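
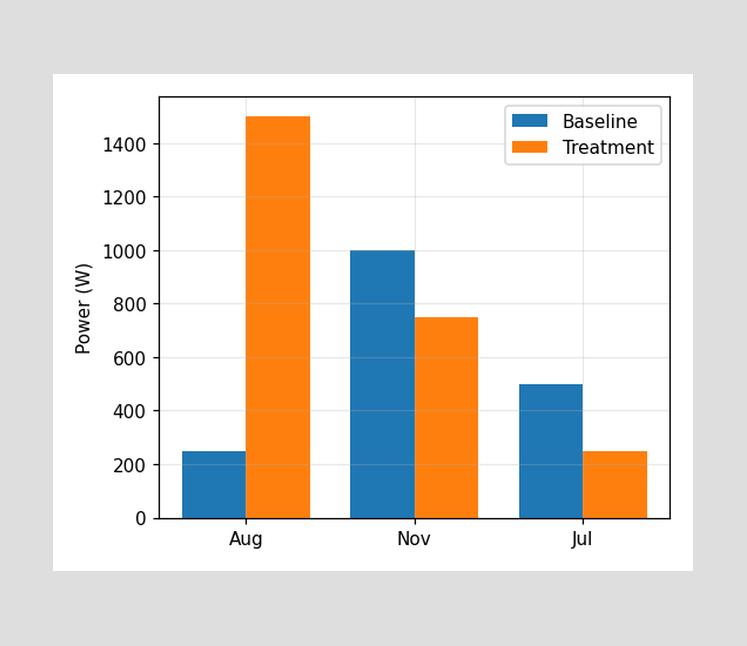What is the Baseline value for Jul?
The Baseline bar at Jul reaches 500W on the y-axis.

500W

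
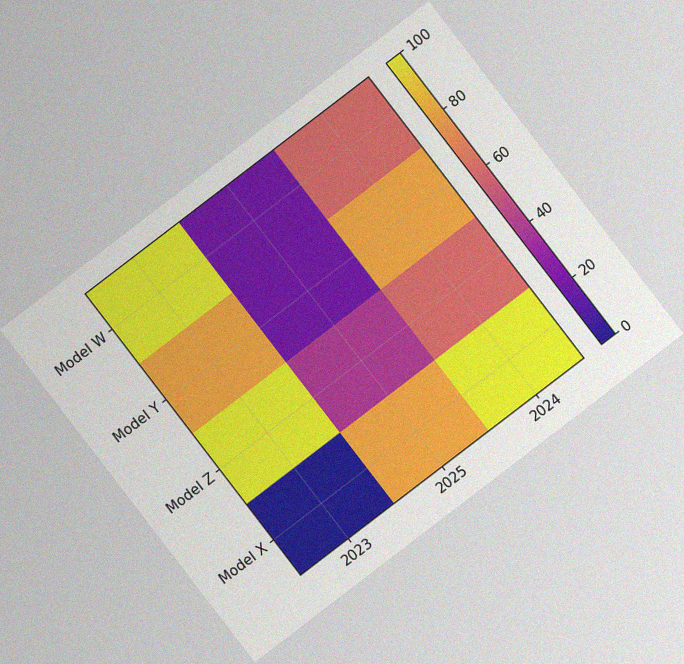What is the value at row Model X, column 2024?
100

The chart is tilted about 37° counter-clockwise, with some photo noise. Matching cell (Model X, 2024) against the colorbar gives 100.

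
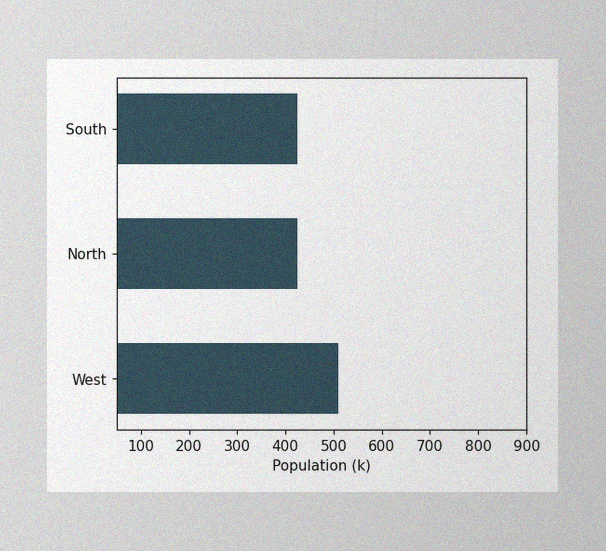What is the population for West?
510k

The image has some photo noise and uneven lighting. Reading along the chart's x-axis, the West bar reaches 510k.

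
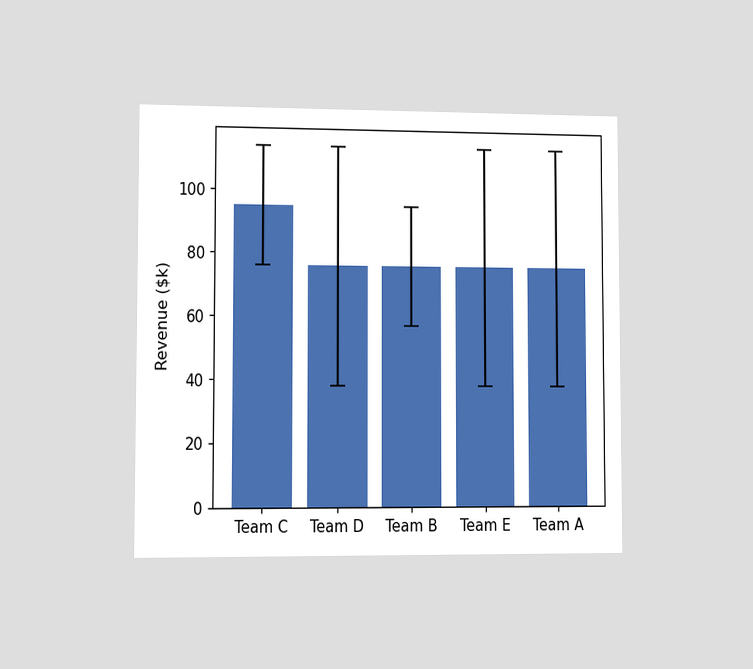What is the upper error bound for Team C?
The chart is viewed slightly from the left. The Team C bar's upper whisker reaches $114k.

$114k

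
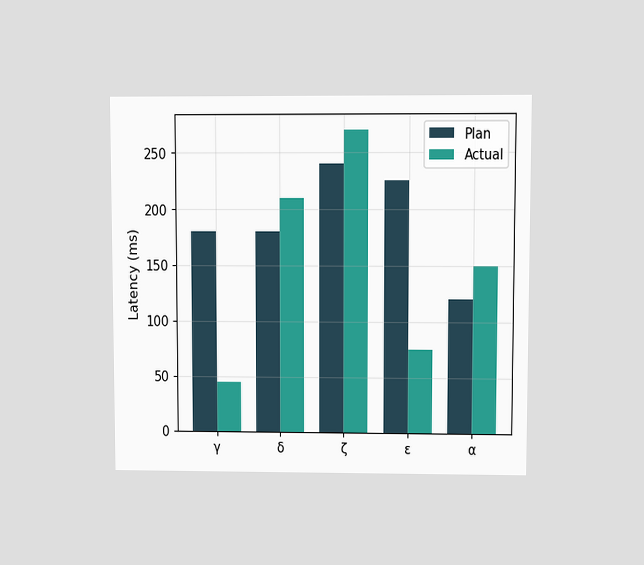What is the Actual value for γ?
The chart is viewed at a slight angle. The Actual bar at γ reaches 45ms on the y-axis.

45ms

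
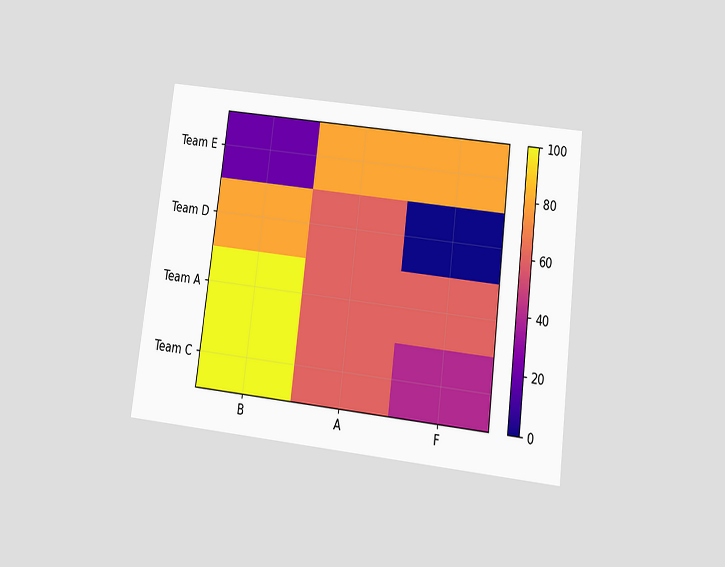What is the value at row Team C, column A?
The chart is tilted about 7° clockwise and viewed slightly from below. Matching cell (Team C, A) against the colorbar gives 60.

60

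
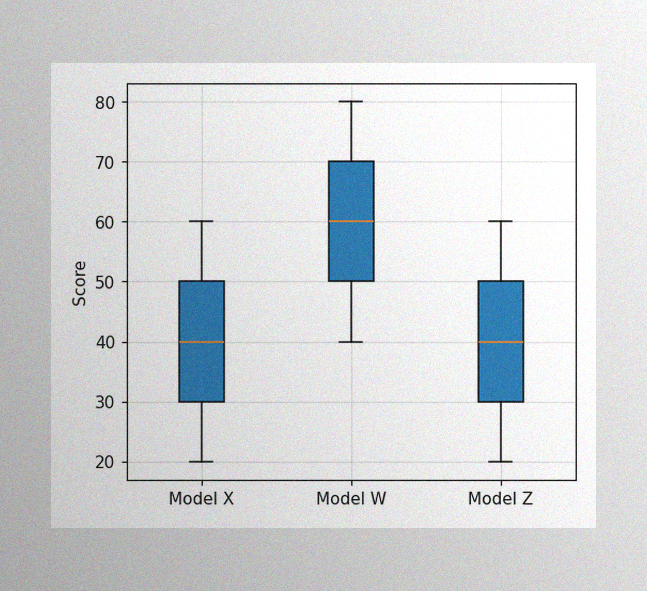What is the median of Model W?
60

The image has some photo noise and uneven lighting. The median line in the Model W box sits at 60.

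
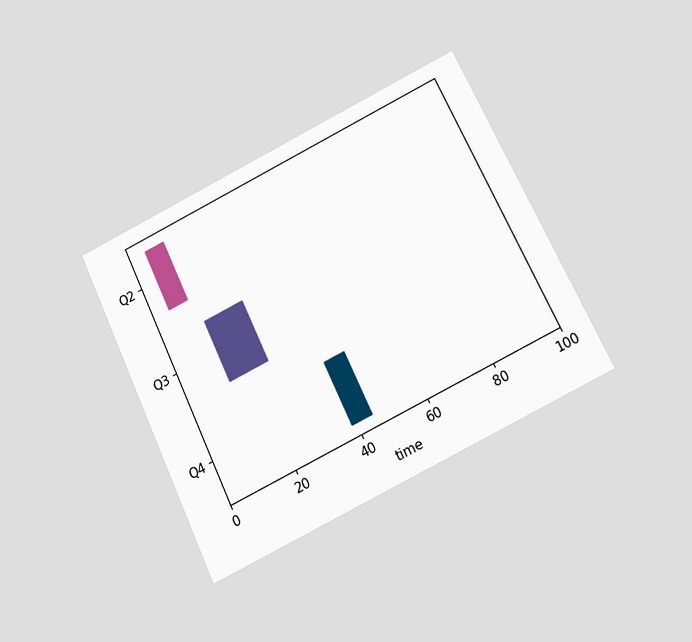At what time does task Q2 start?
5

The chart is tilted about 26° counter-clockwise and viewed slightly from below. The Q2 bar begins at t=5.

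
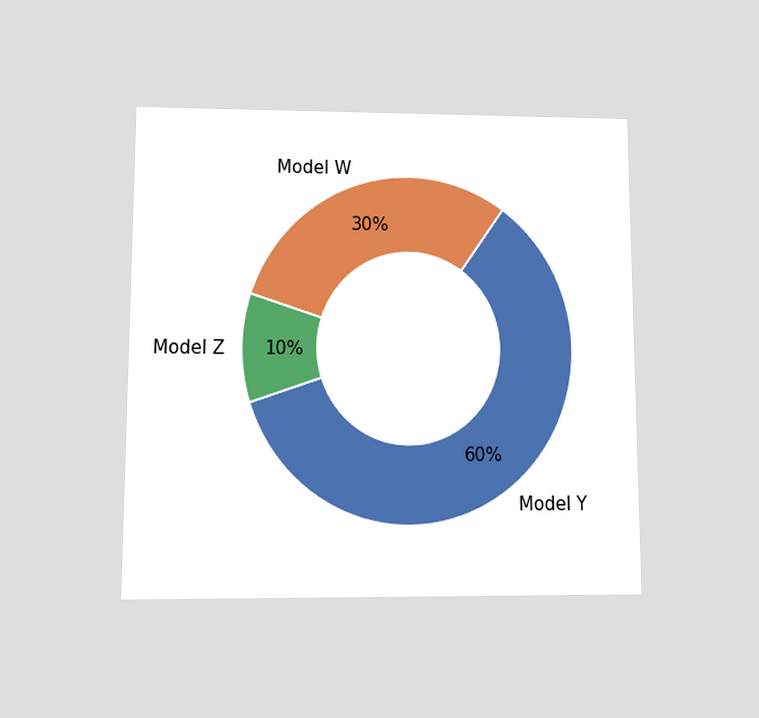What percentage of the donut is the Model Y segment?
60%

The chart is viewed at a slight angle. The Model Y segment takes up 60% of the ring.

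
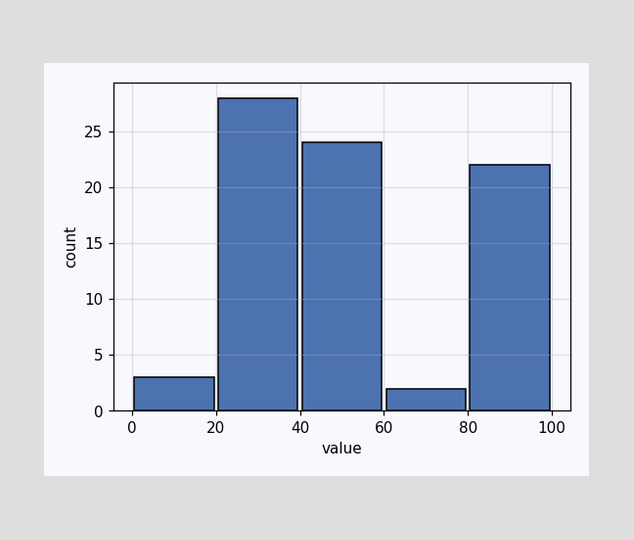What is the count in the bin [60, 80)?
The [60, 80) bin has height 2.

2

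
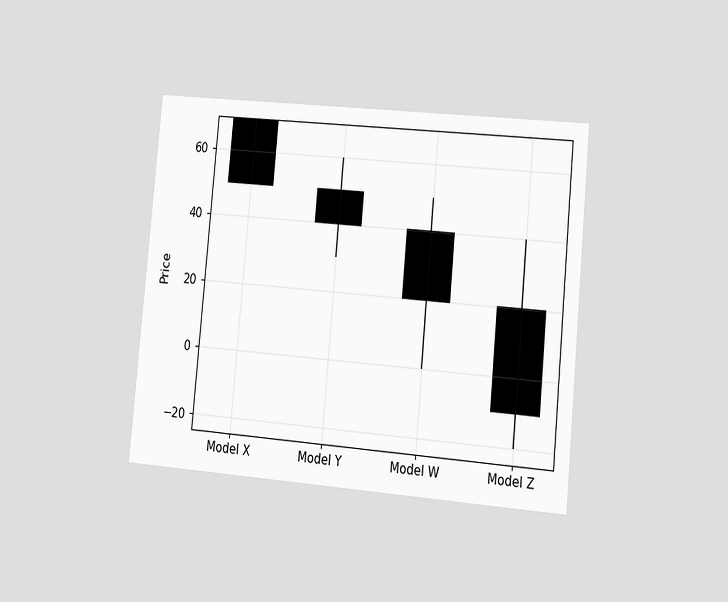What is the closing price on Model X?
The chart is tilted about 5° clockwise and viewed slightly from the right. The Model X candle closes at 50.

50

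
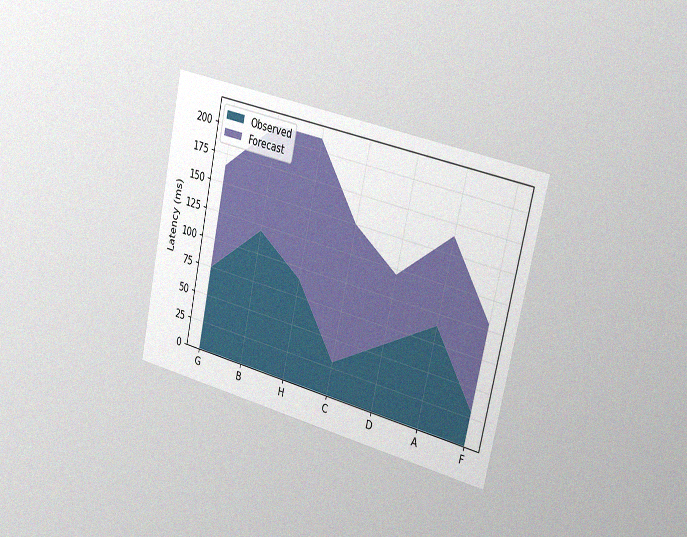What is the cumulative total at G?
The chart is tilted about 13° clockwise and viewed slightly from the right, with some photo noise. The stacked total at G reaches 165ms.

165ms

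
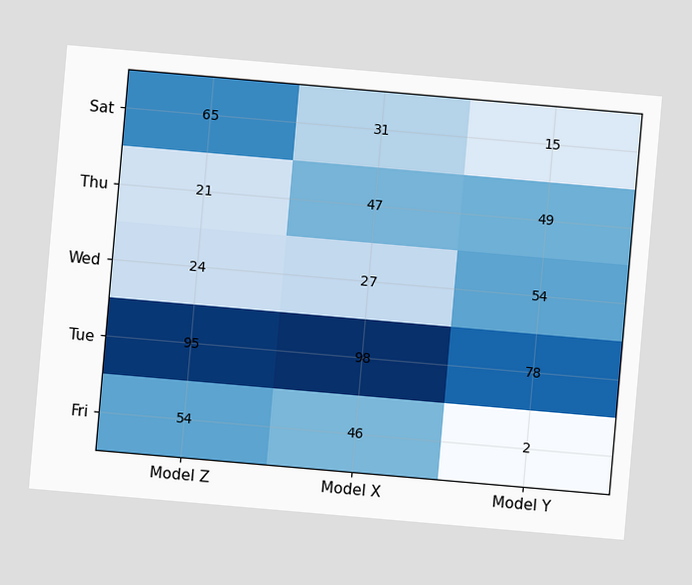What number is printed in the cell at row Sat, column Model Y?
15

The chart is tilted about 5° clockwise. The (Sat, Model Y) cell reads 15.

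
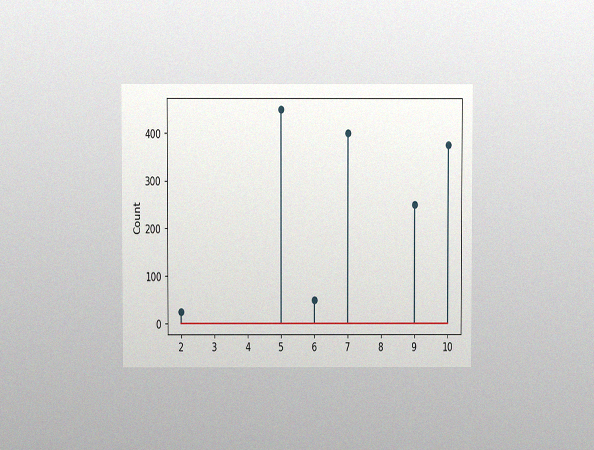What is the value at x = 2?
25

The chart is viewed at a slight angle, with some photo noise. The stem at x=2 reaches 25.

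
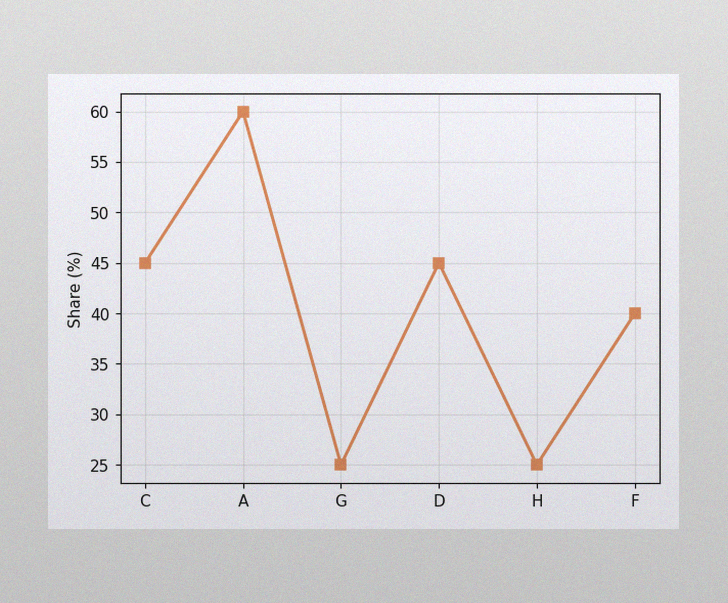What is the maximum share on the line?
The image has some photo noise and uneven lighting. The highest point is at A, and reading across to the y-axis gives 60%.

60%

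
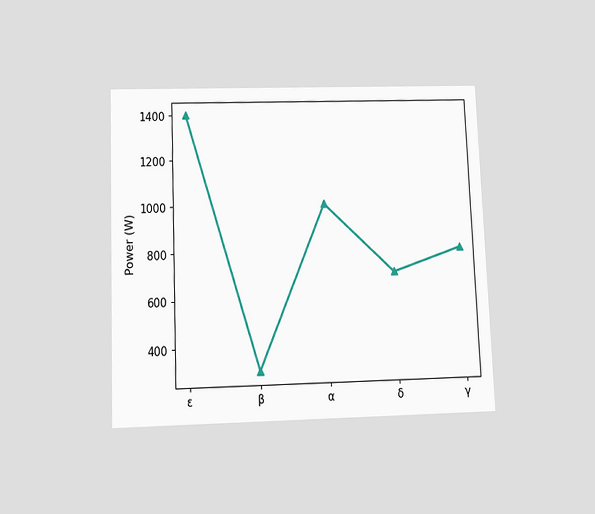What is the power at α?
1000W

The chart is tilted about 2° counter-clockwise and viewed slightly from below. At α, the line is at 1000W.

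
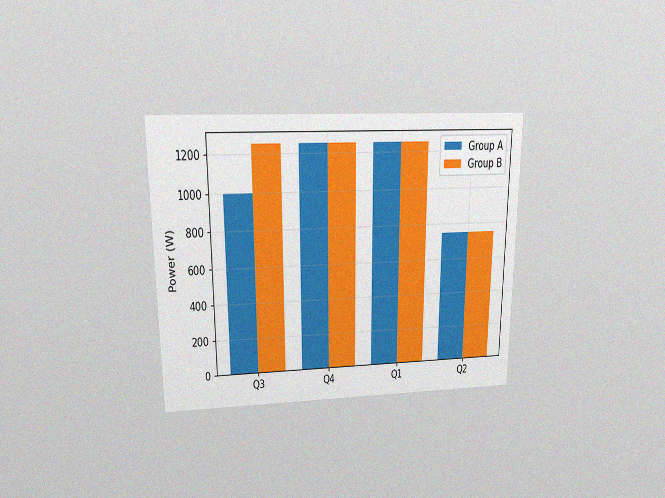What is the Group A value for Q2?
750W

The chart is viewed slightly from above, with some photo noise. The Group A bar at Q2 reaches 750W on the y-axis.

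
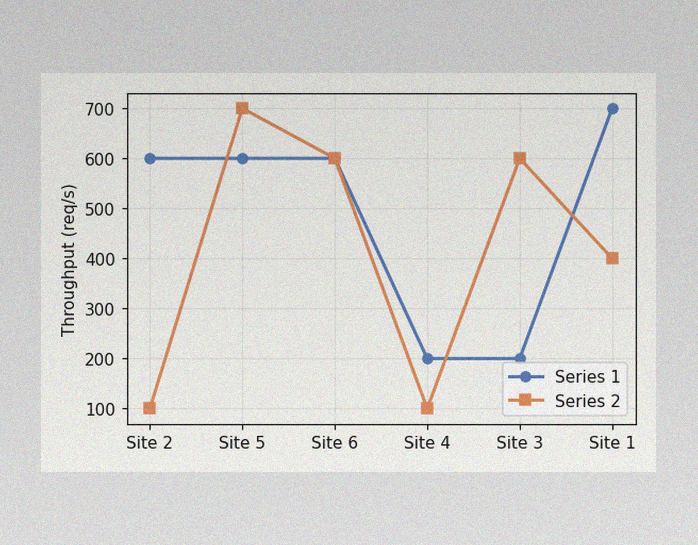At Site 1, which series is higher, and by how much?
Series 1, by 300req/s

The image has some photo noise and uneven lighting. At Site 1, Series 1 sits above the other line by 300req/s.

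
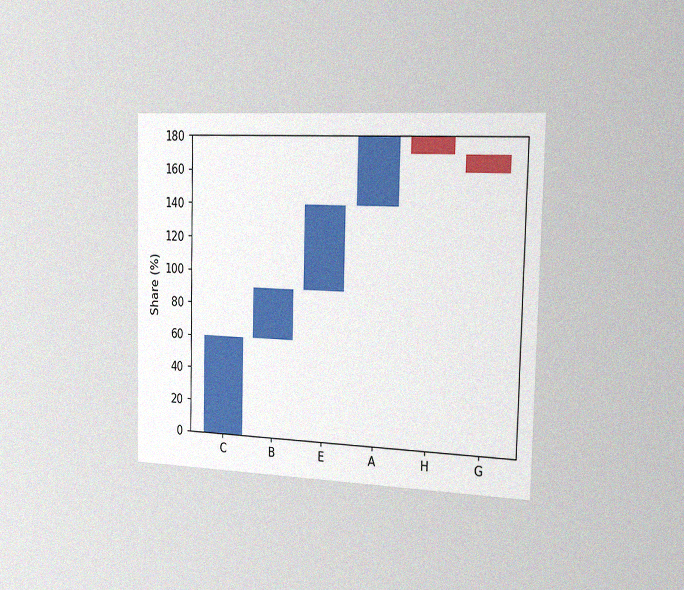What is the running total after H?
The chart is viewed slightly from the right, with some photo noise. After H the running total reaches 170%.

170%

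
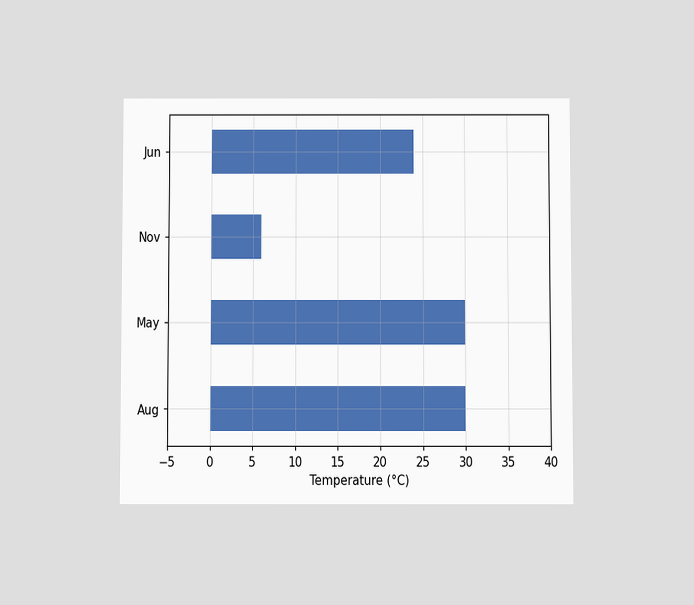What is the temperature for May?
30°C

The chart is viewed slightly from below. Reading along the chart's x-axis, the May bar reaches 30°C.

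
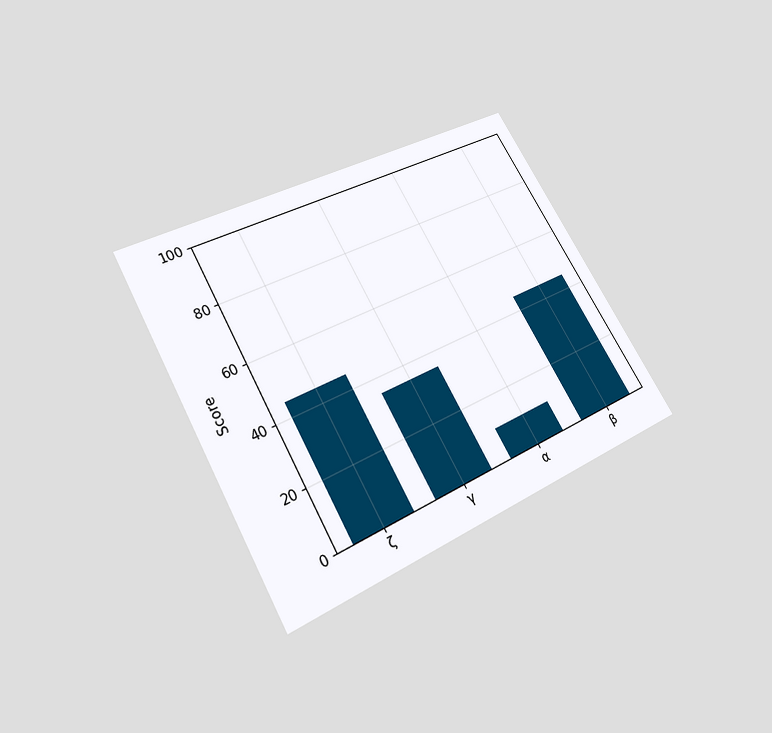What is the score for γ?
35

The chart is tilted about 29° counter-clockwise and viewed slightly from below. Reading along the chart's y-axis, the γ bar reaches 35.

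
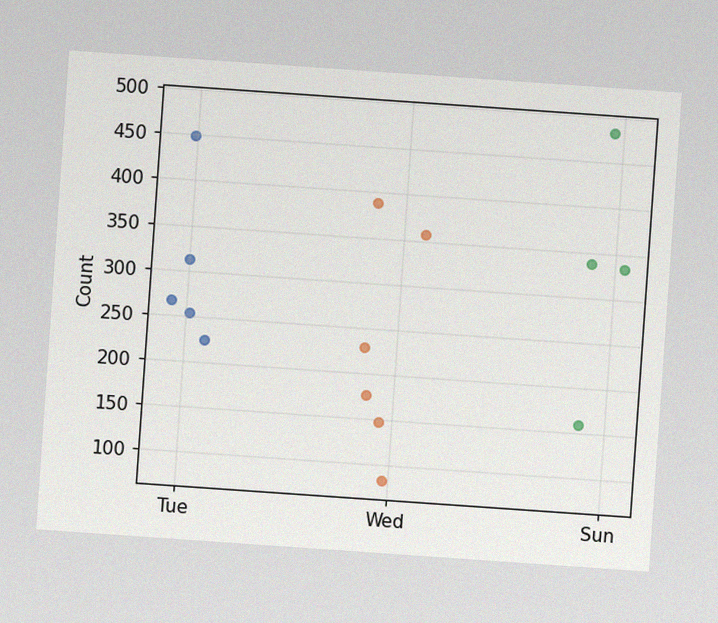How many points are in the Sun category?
4

The chart is tilted about 4° clockwise, with some photo noise. Counting the markers in the Sun column gives 4.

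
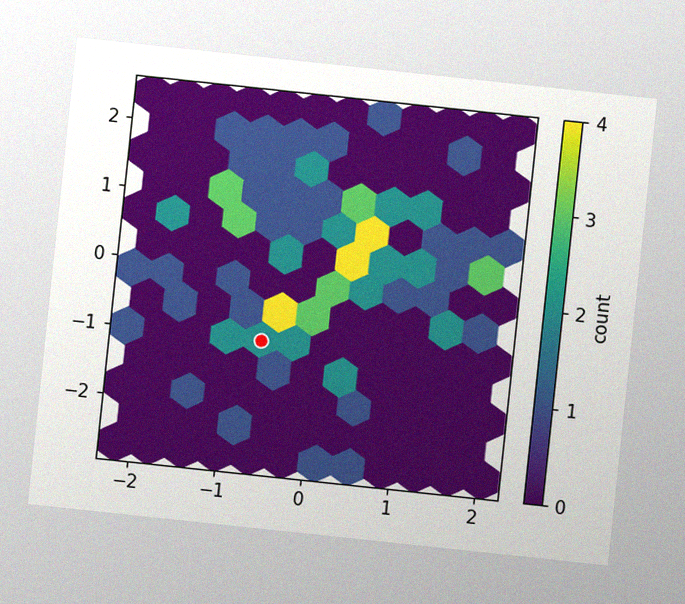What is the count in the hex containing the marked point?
2

The chart is tilted about 6° clockwise, with some photo noise. The marked hex reads 2 on the colorbar.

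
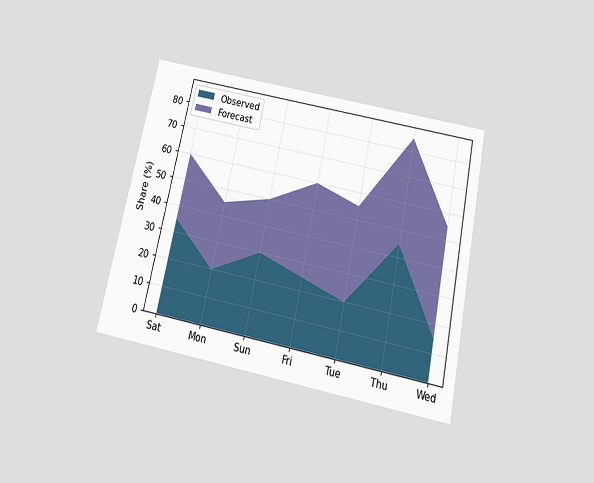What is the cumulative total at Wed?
55%

The chart is tilted about 12° clockwise and viewed slightly from below. The stacked total at Wed reaches 55%.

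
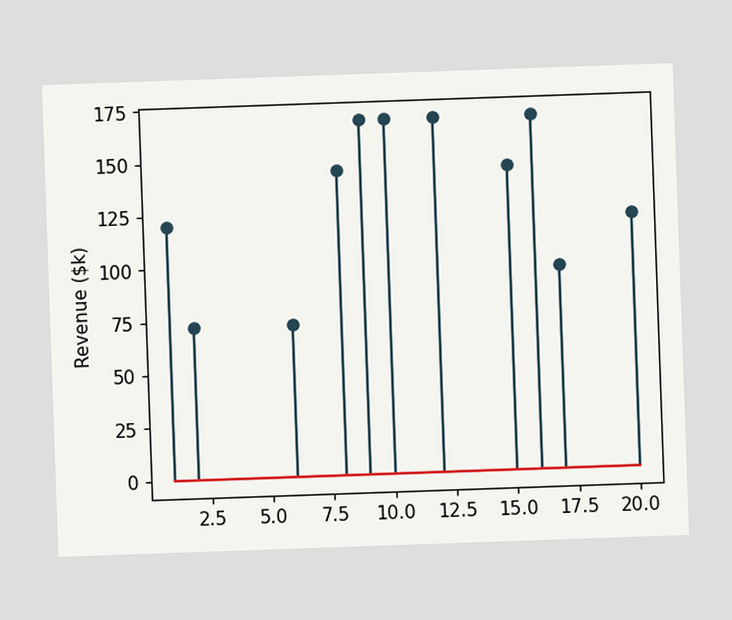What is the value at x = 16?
$168k

The chart is tilted about 2° counter-clockwise. The stem at x=16 reaches $168k.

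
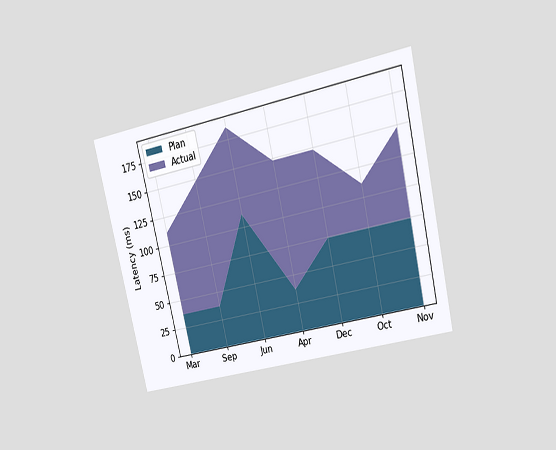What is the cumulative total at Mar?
111ms

The chart is tilted about 13° counter-clockwise and viewed at a slight angle. The stacked total at Mar reaches 111ms.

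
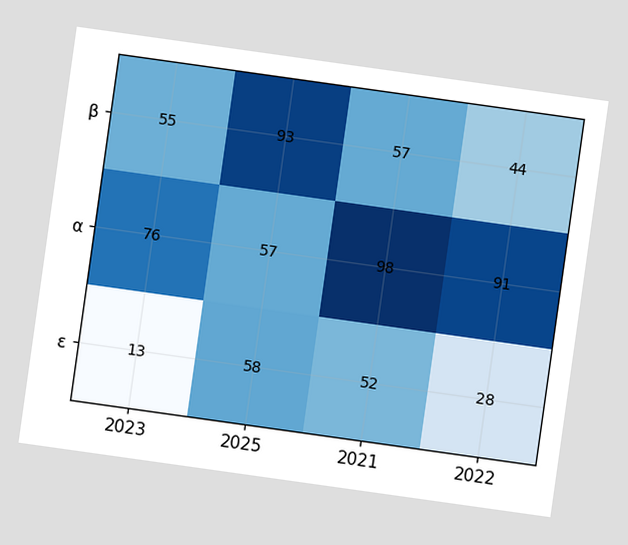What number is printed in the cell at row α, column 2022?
The chart is tilted about 8° clockwise. The (α, 2022) cell reads 91.

91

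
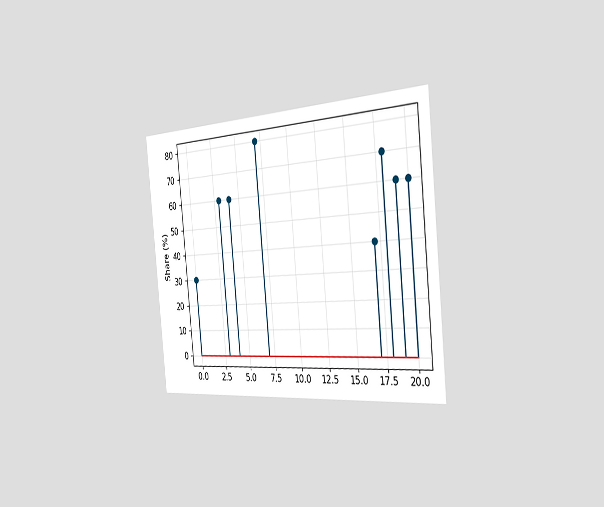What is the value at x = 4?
60%

The chart is tilted about 6° counter-clockwise and viewed slightly from the right. The stem at x=4 reaches 60%.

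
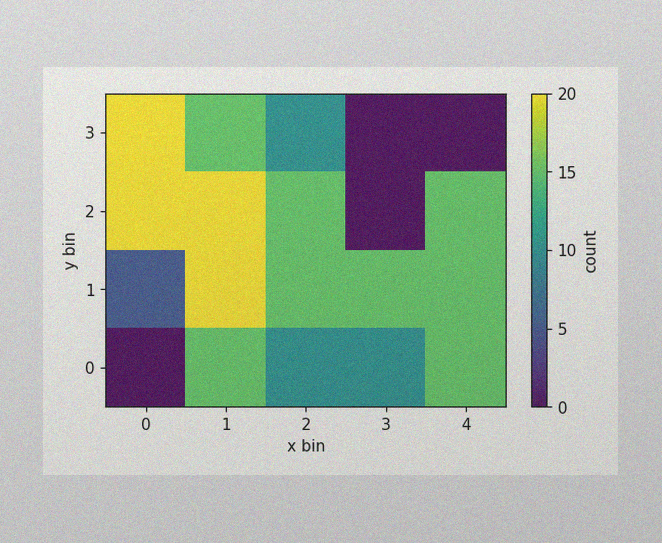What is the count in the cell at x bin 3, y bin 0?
The image has some photo noise and uneven lighting. Matching the cell (3, 0) against the colorbar gives 10.

10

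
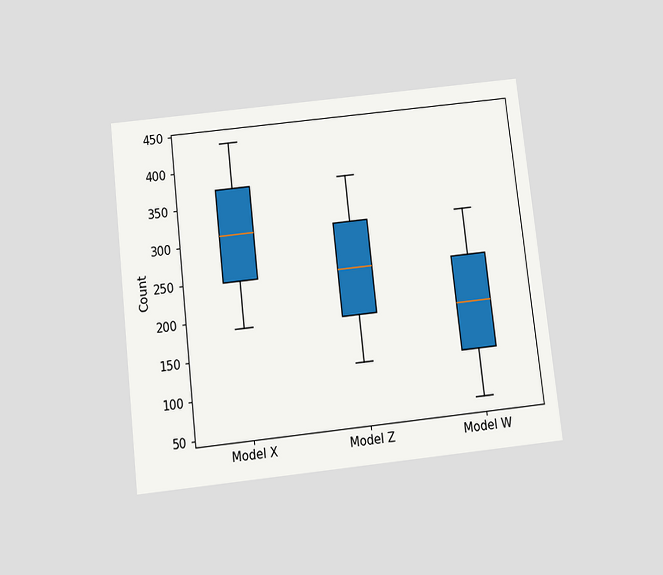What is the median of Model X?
The chart is tilted about 6° counter-clockwise and viewed slightly from below. The median line in the Model X box sits at 310.

310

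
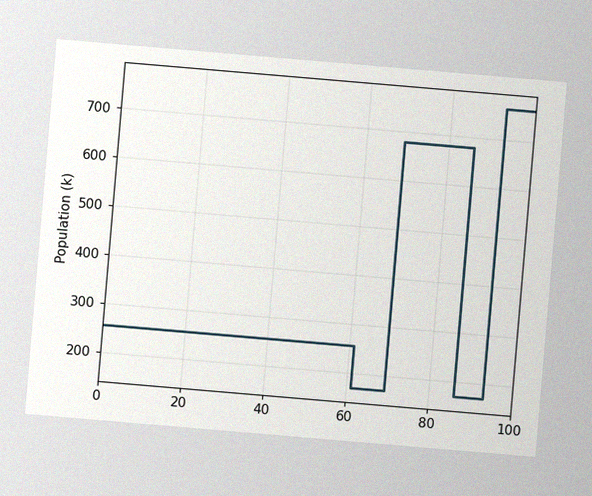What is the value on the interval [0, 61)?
The chart is tilted about 5° clockwise, with some photo noise. On [0, 61) the step sits at 255k.

255k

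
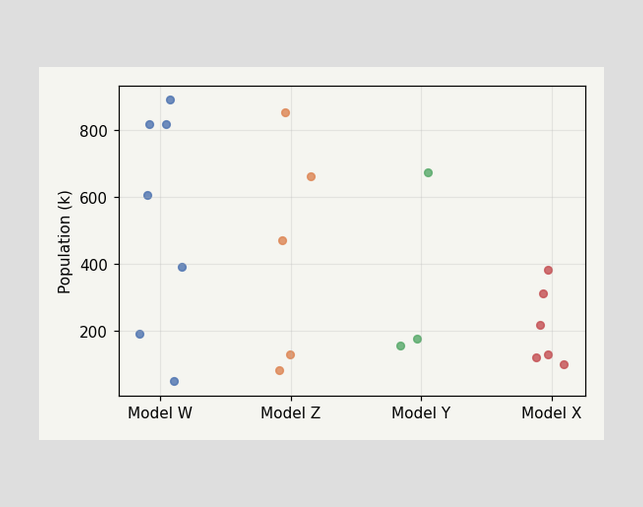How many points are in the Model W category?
Counting the markers in the Model W column gives 7.

7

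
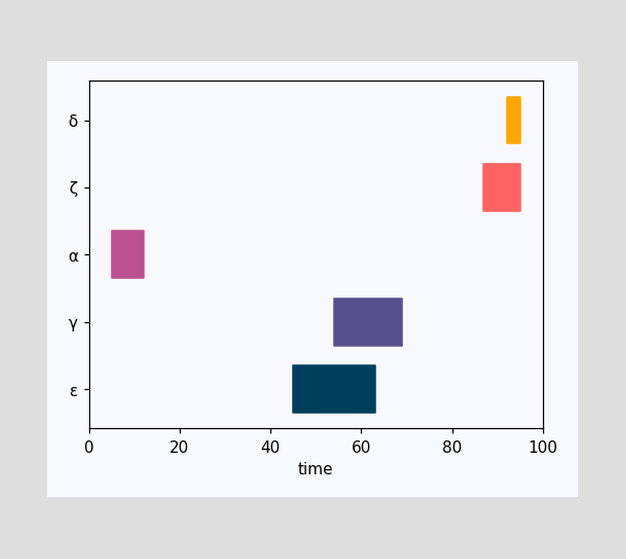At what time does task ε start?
The ε bar begins at t=45.

45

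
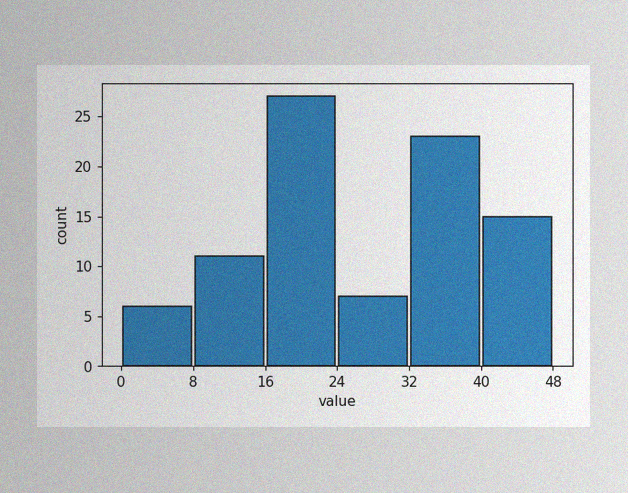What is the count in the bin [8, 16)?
11

The image has some photo noise and uneven lighting. The [8, 16) bin has height 11.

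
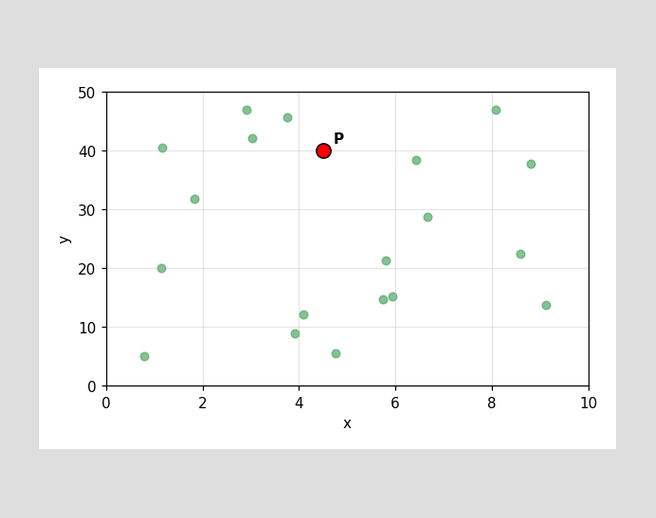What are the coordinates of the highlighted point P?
Following the gridlines from P to each axis, P sits at (4.5, 40).

(4.5, 40)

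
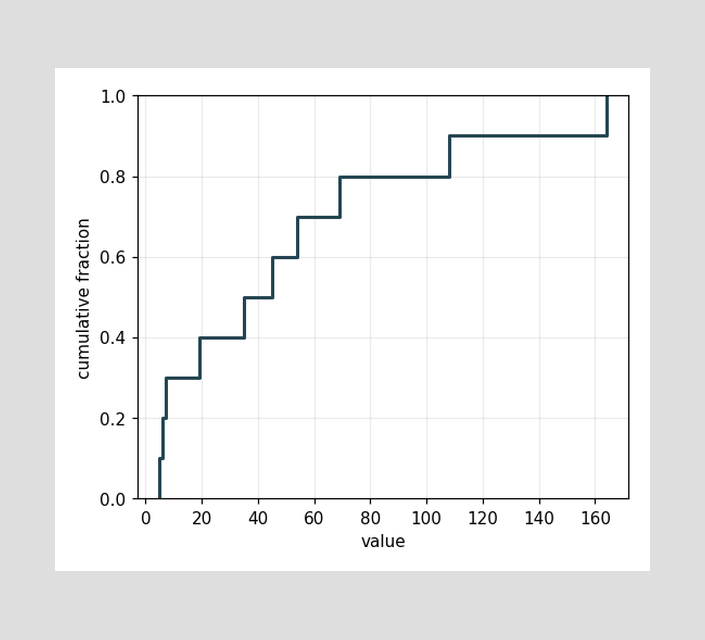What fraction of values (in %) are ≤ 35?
50%

At x=35 the ECDF step is at 50%.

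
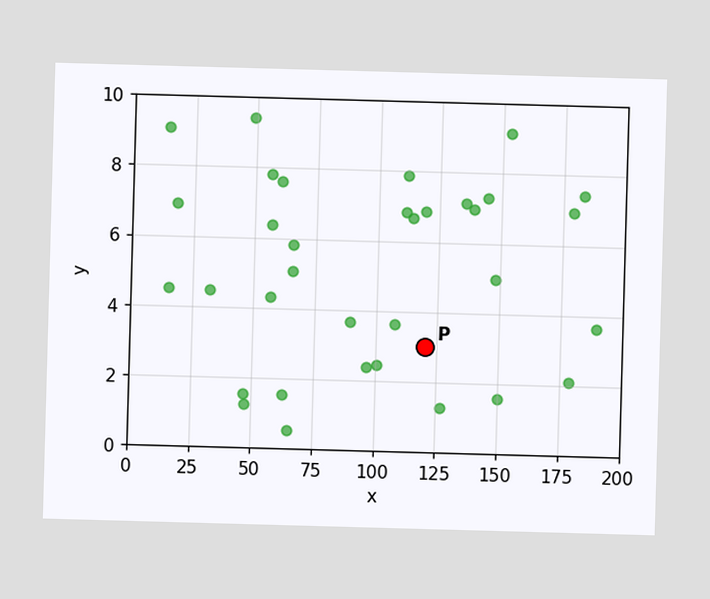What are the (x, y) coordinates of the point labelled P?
Following the gridlines from P to each axis, P sits at (120, 3).

(120, 3)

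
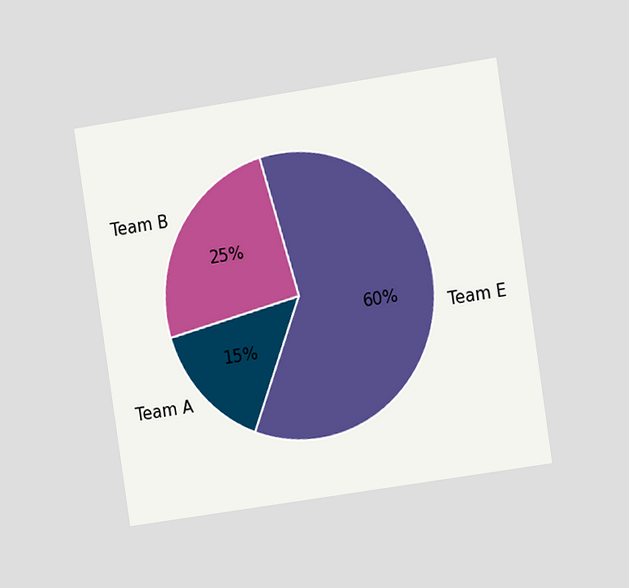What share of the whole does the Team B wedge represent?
The chart is tilted about 9° counter-clockwise and viewed slightly from the right. The Team B slice takes up 25% of the pie.

25%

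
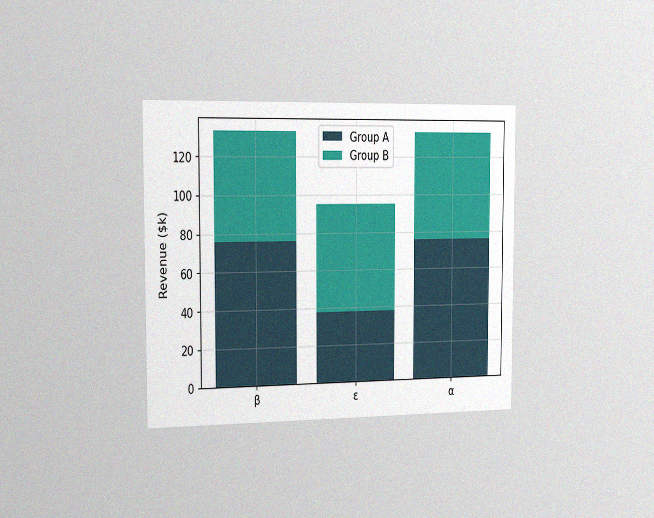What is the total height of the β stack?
$133k

The chart is viewed slightly from the left, with some photo noise. The β stack's top reaches $133k on the y-axis.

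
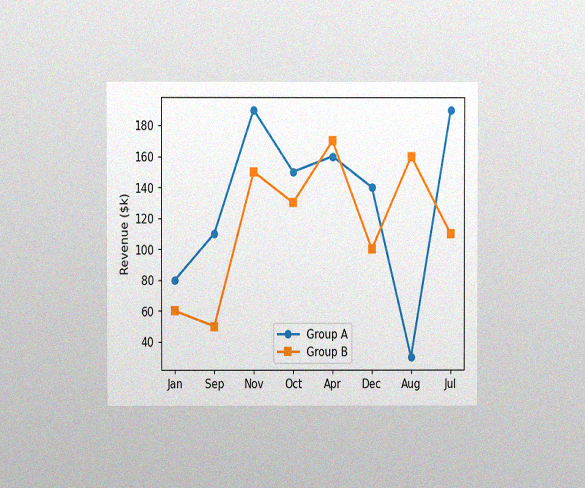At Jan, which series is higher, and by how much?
Group A, by $20k

The chart is viewed at a slight angle, with some photo noise. At Jan, Group A sits above the other line by $20k.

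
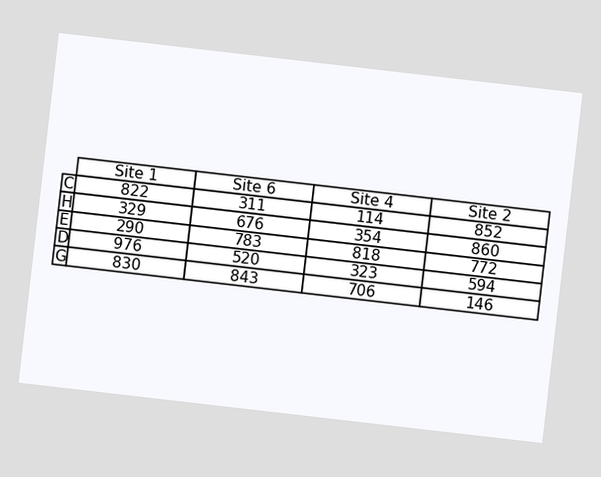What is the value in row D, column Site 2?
594

The chart is tilted about 7° clockwise. The (D, Site 2) cell reads 594.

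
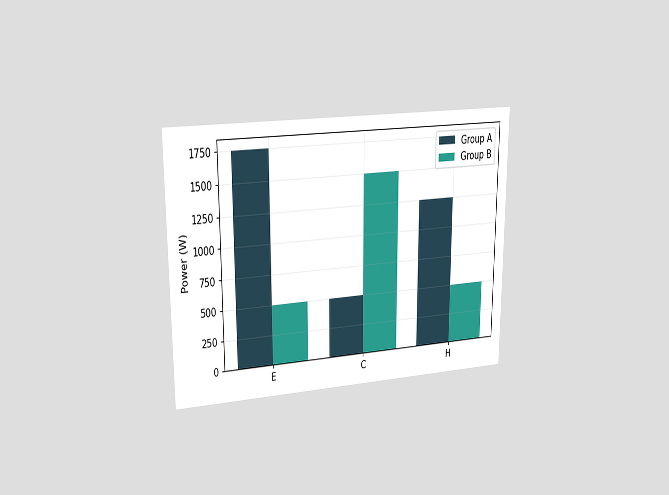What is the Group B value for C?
1500W

The chart is viewed at a slight angle. The Group B bar at C reaches 1500W on the y-axis.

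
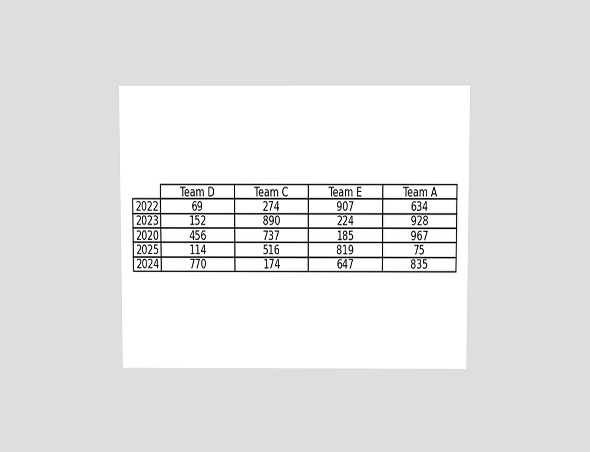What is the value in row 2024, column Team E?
The chart is viewed slightly from above. The (2024, Team E) cell reads 647.

647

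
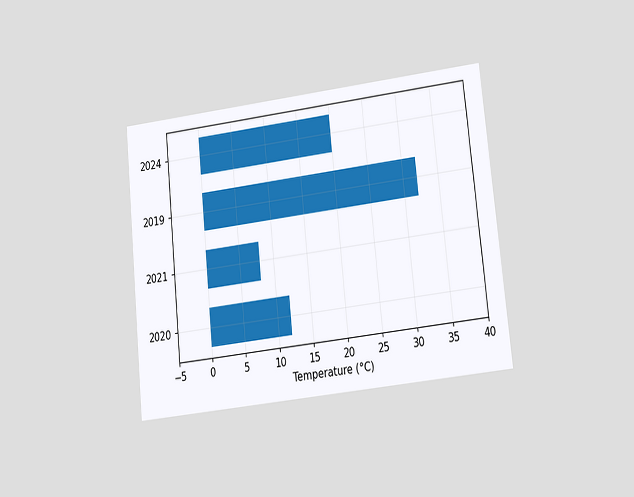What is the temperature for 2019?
32°C

The chart is tilted about 6° counter-clockwise and viewed at a slight angle. Reading along the chart's x-axis, the 2019 bar reaches 32°C.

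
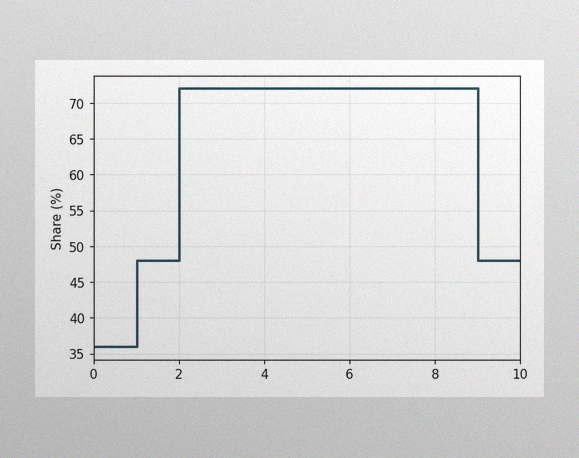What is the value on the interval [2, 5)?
The image has some photo noise and uneven lighting. On [2, 5) the step sits at 72%.

72%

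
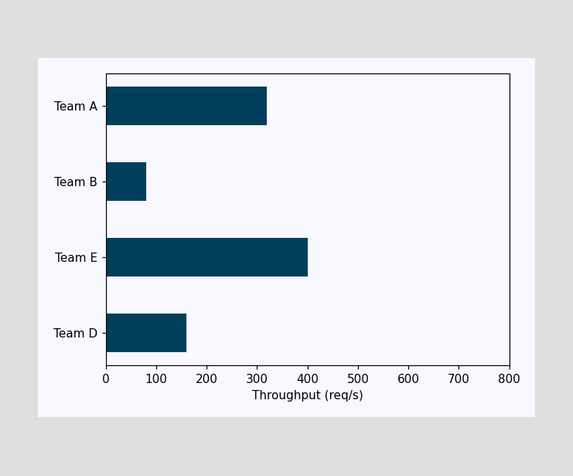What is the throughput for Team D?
160req/s

Reading along the chart's x-axis, the Team D bar reaches 160req/s.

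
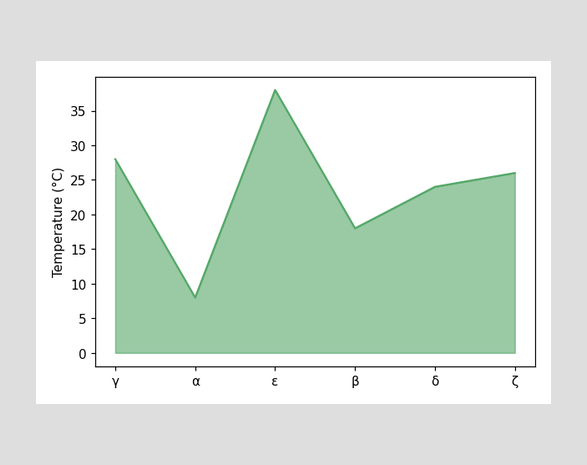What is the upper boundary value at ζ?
26°C

At ζ the upper boundary is at 26°C.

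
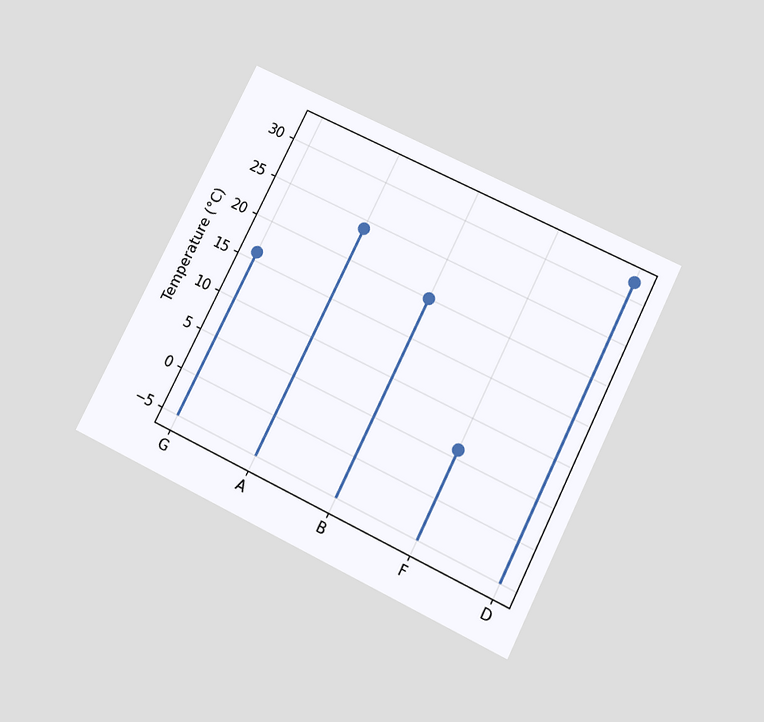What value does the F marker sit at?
6°C

The chart is tilted about 26° clockwise and viewed slightly from below. The F marker sits at 6°C.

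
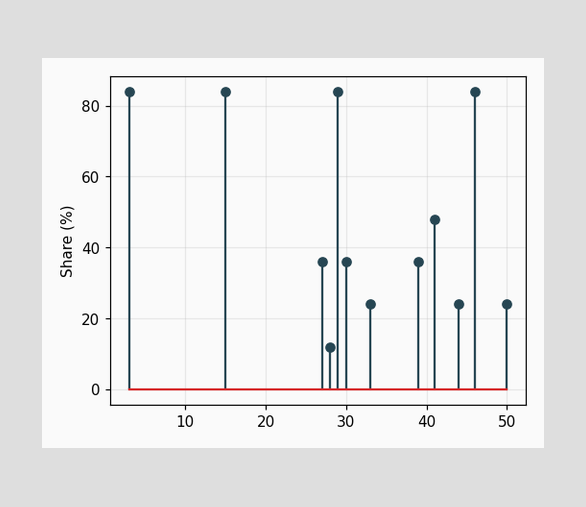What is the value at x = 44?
The stem at x=44 reaches 24%.

24%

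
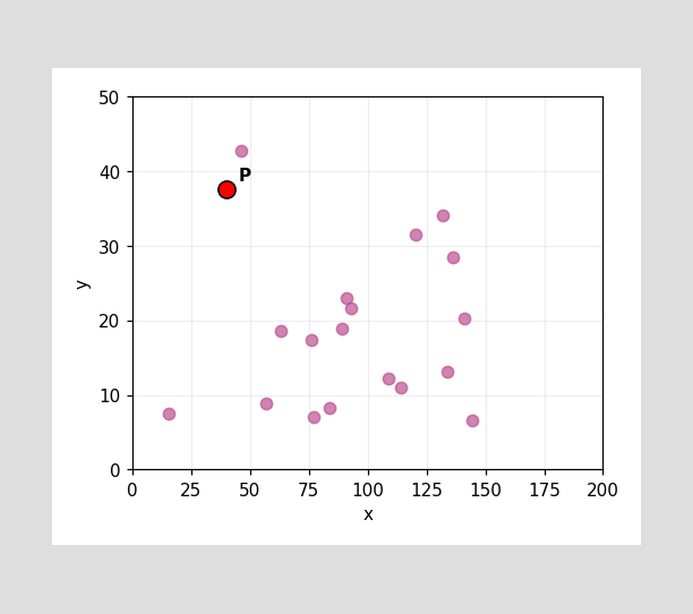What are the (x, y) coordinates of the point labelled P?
(40, 37.5)

Following the gridlines from P to each axis, P sits at (40, 37.5).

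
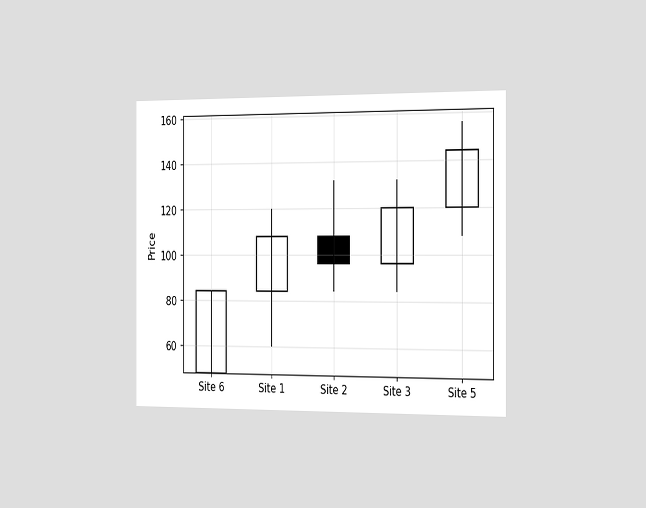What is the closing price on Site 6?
84

The chart is viewed slightly from the right. The Site 6 candle closes at 84.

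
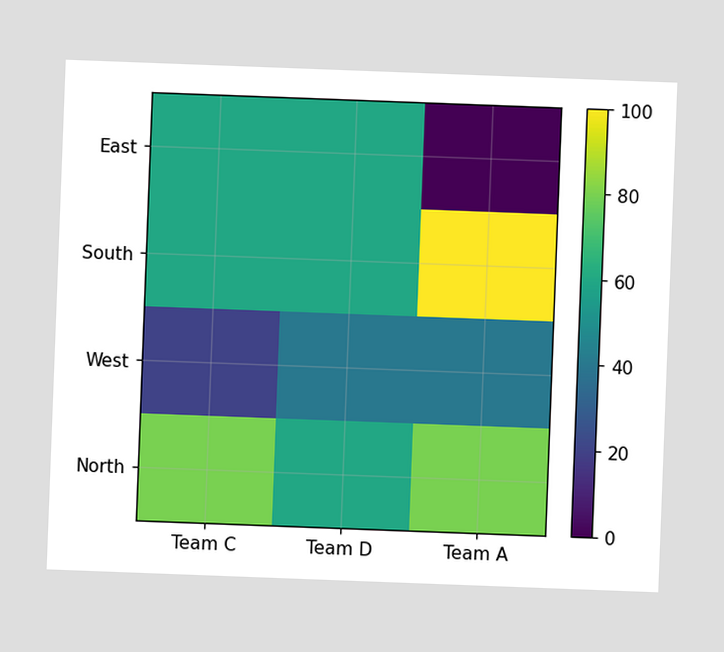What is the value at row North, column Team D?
The chart is tilted about 2° clockwise. Matching cell (North, Team D) against the colorbar gives 60.

60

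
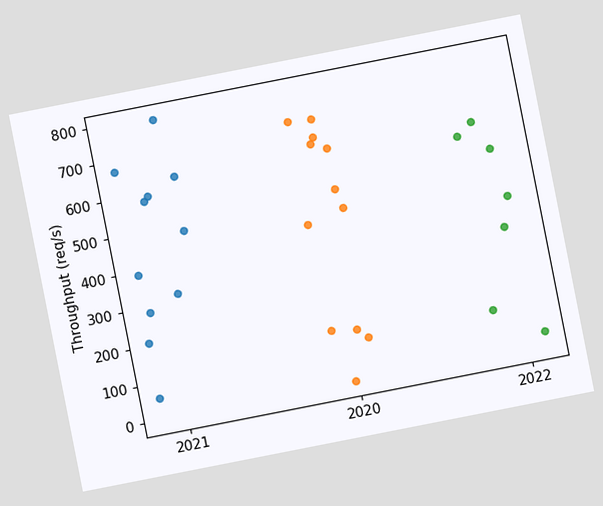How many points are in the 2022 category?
The chart is tilted about 11° counter-clockwise. Counting the markers in the 2022 column gives 7.

7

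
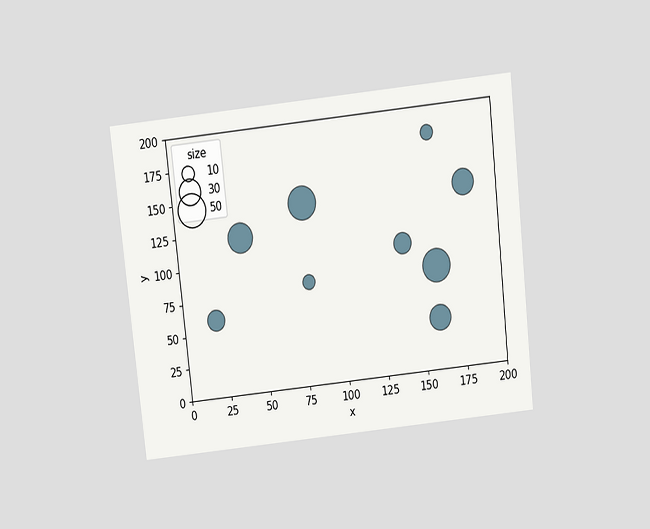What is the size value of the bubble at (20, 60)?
The chart is tilted about 6° counter-clockwise and viewed slightly from above. Matching the bubble at (20, 60) against the size legend gives 20.

20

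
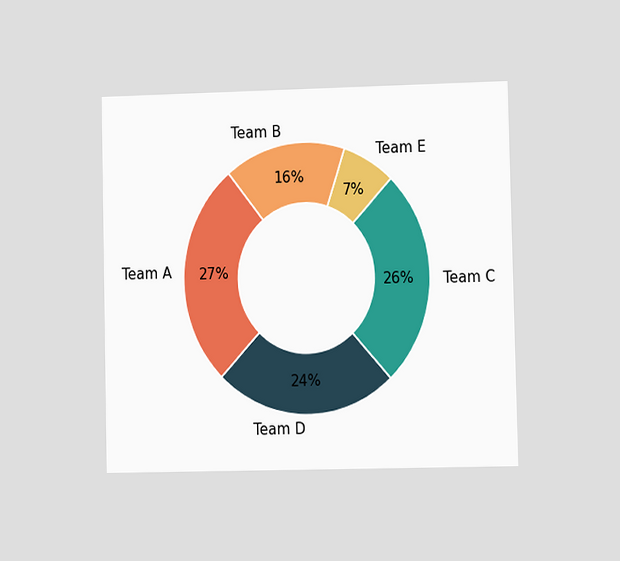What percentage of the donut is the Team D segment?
The chart is viewed at a slight angle. The Team D segment takes up 24% of the ring.

24%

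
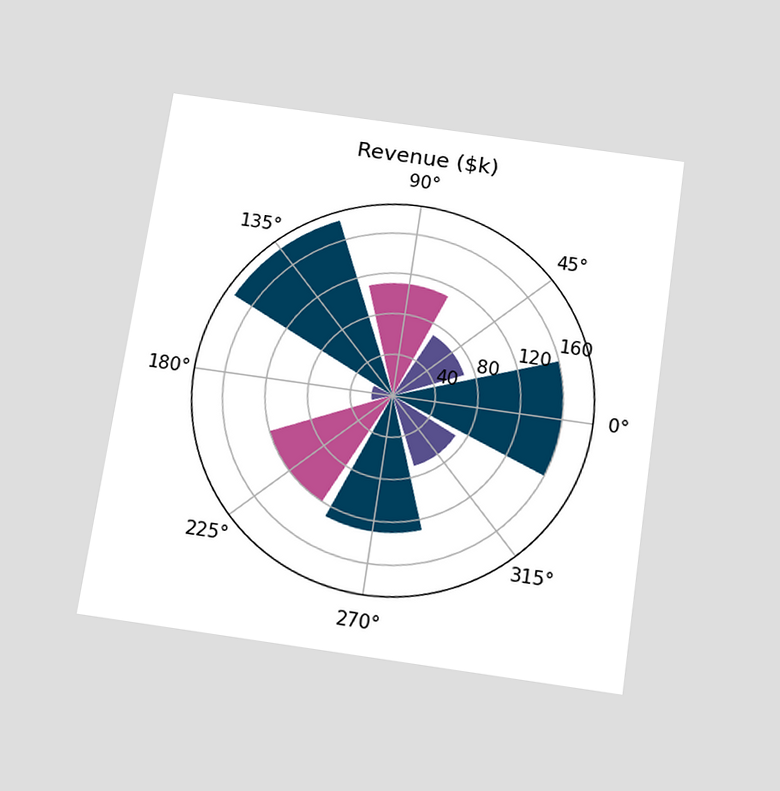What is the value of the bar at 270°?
$130k

The chart is tilted about 8° clockwise and viewed slightly from below. The bar at 270° reaches $130k on the radial axis.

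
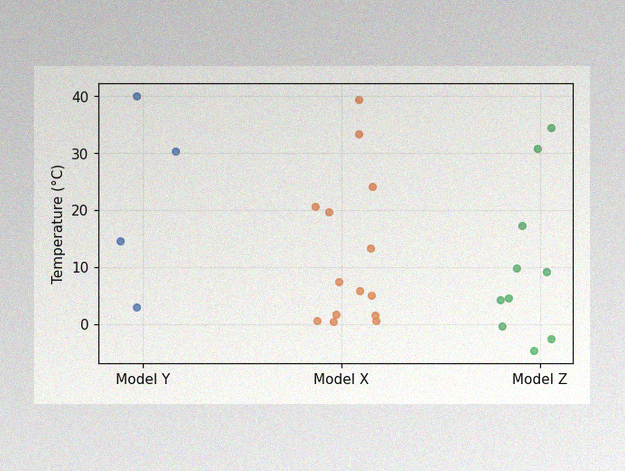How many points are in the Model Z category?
10

The image has some photo noise and uneven lighting. Counting the markers in the Model Z column gives 10.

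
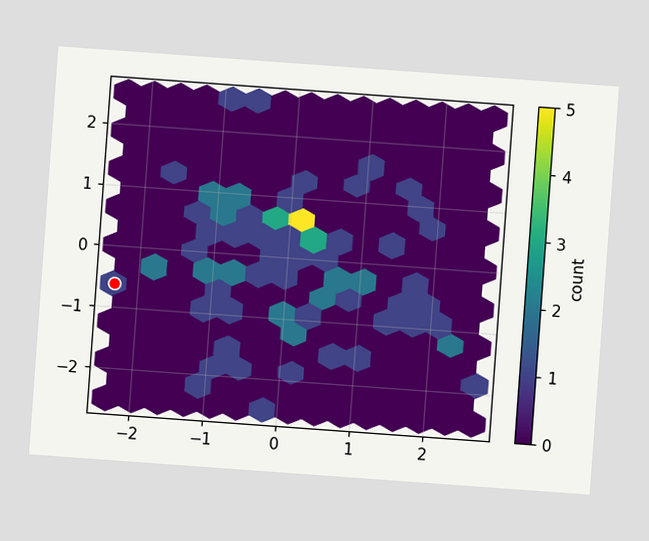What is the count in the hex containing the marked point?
1

The chart is tilted about 4° clockwise. The marked hex reads 1 on the colorbar.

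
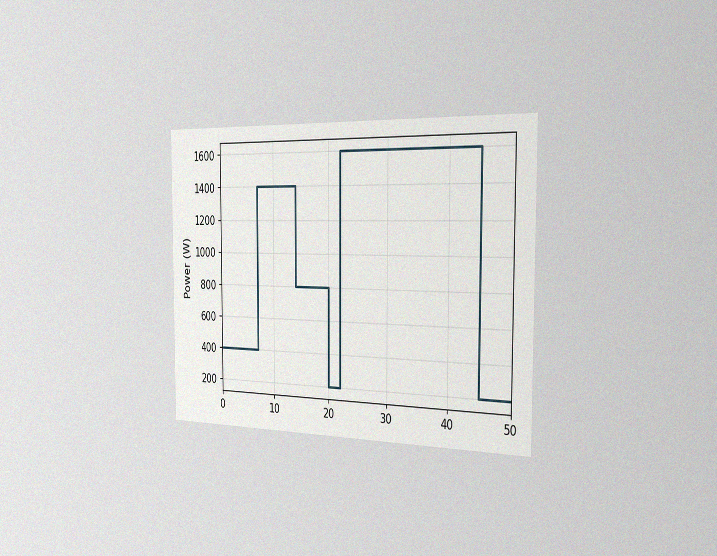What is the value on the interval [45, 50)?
The chart is viewed slightly from the right, with some photo noise. On [45, 50) the step sits at 200W.

200W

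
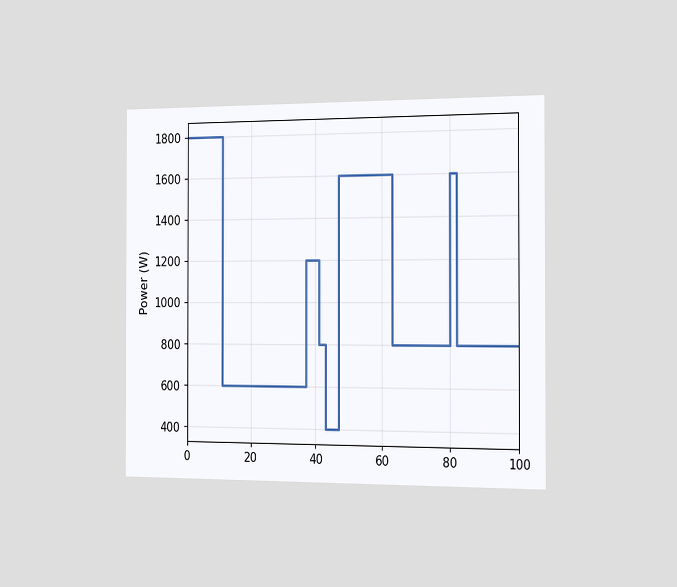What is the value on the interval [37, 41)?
The chart is viewed slightly from the right. On [37, 41) the step sits at 1200W.

1200W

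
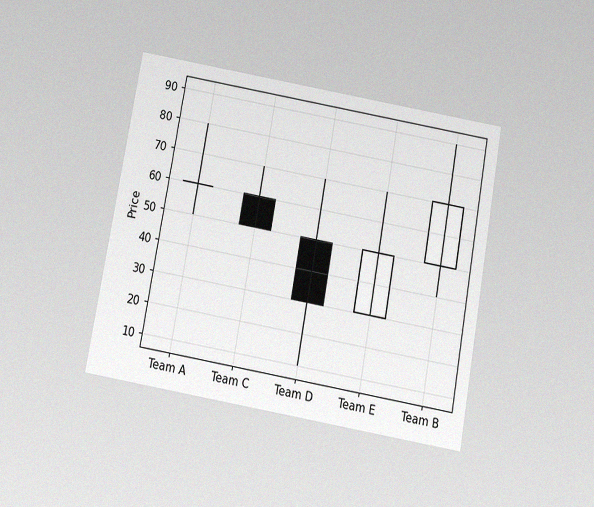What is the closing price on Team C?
The chart is tilted about 10° clockwise and viewed slightly from below, with some photo noise. The Team C candle closes at 50.

50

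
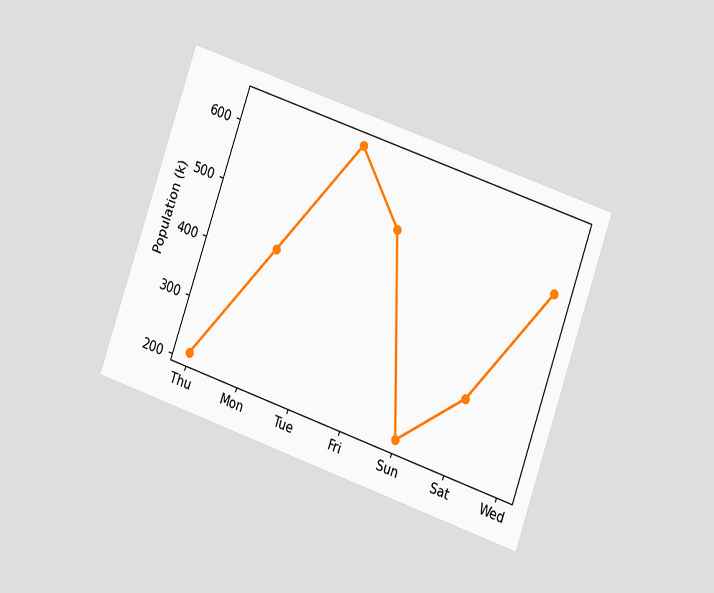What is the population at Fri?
530k

The chart is tilted about 19° clockwise and viewed at a slight angle. At Fri, the line is at 530k.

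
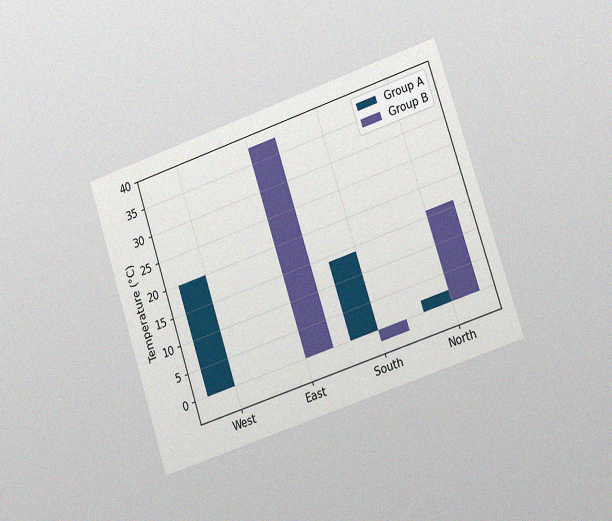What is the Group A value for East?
The chart is tilted about 18° counter-clockwise and viewed slightly from the right, with some photo noise. The Group A bar at East reaches 0°C on the y-axis.

0°C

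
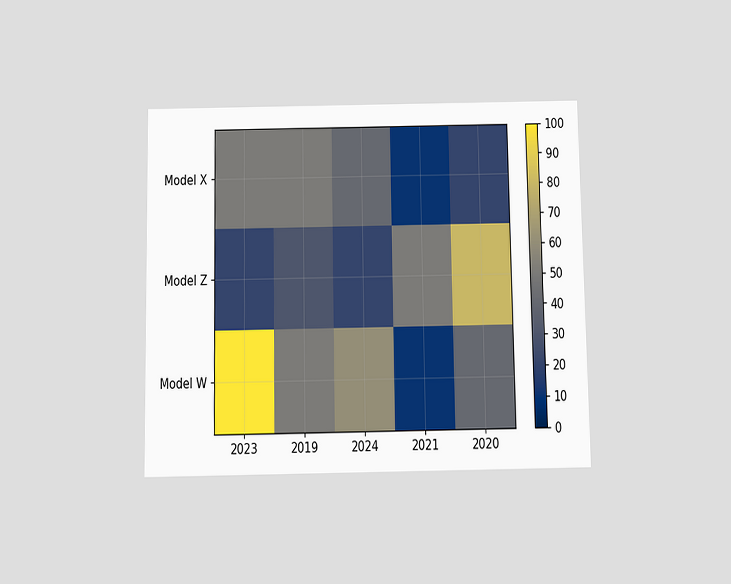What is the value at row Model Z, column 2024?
The chart is viewed slightly from below. Matching cell (Model Z, 2024) against the colorbar gives 20.

20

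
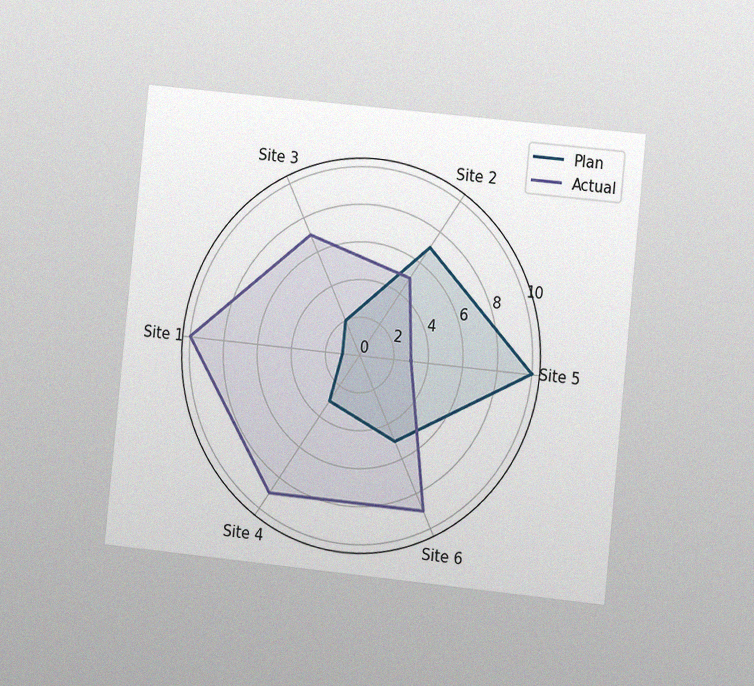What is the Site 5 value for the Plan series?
10

The chart is tilted about 6° clockwise and viewed at a slight angle, with some photo noise. On the Site 5 axis, Plan reaches 10.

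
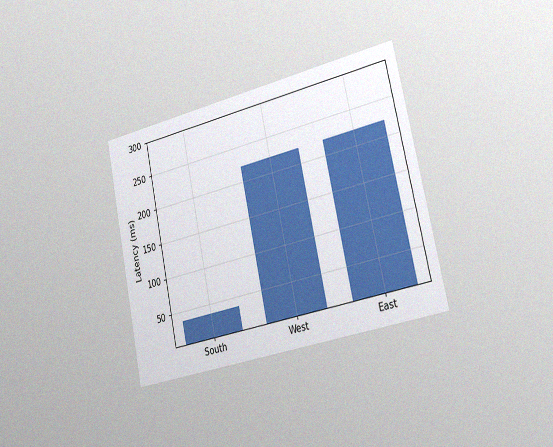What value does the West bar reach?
The chart is tilted about 12° counter-clockwise and viewed slightly from the right, with some photo noise. Reading along the chart's y-axis, the West bar reaches 222ms.

222ms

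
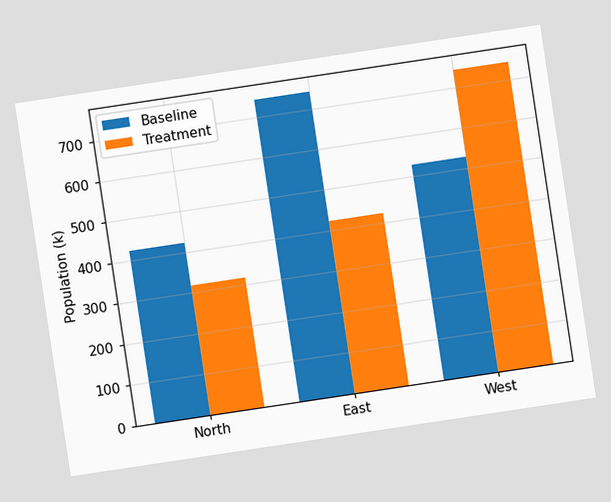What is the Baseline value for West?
The chart is tilted about 9° counter-clockwise. The Baseline bar at West reaches 530k on the y-axis.

530k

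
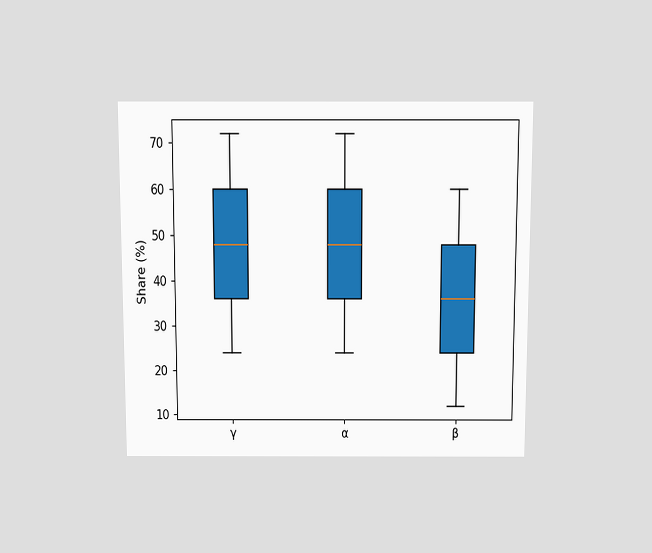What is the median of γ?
The chart is viewed slightly from above. The median line in the γ box sits at 48%.

48%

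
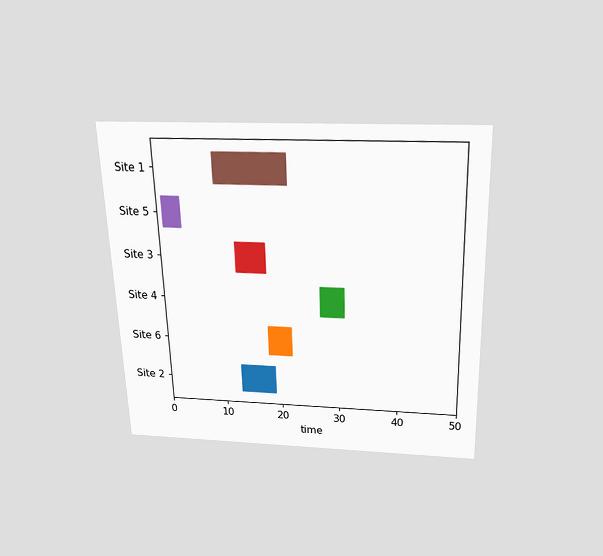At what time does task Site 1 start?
10

The chart is viewed slightly from above. The Site 1 bar begins at t=10.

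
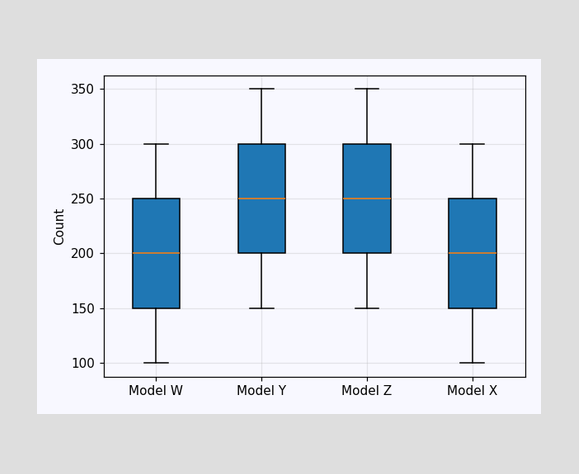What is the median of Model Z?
The median line in the Model Z box sits at 250.

250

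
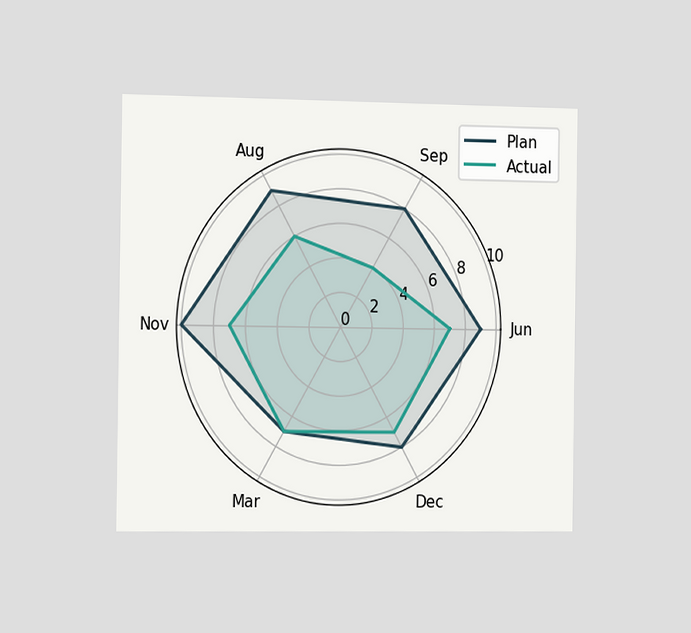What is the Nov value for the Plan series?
10

The chart is viewed slightly from the left. On the Nov axis, Plan reaches 10.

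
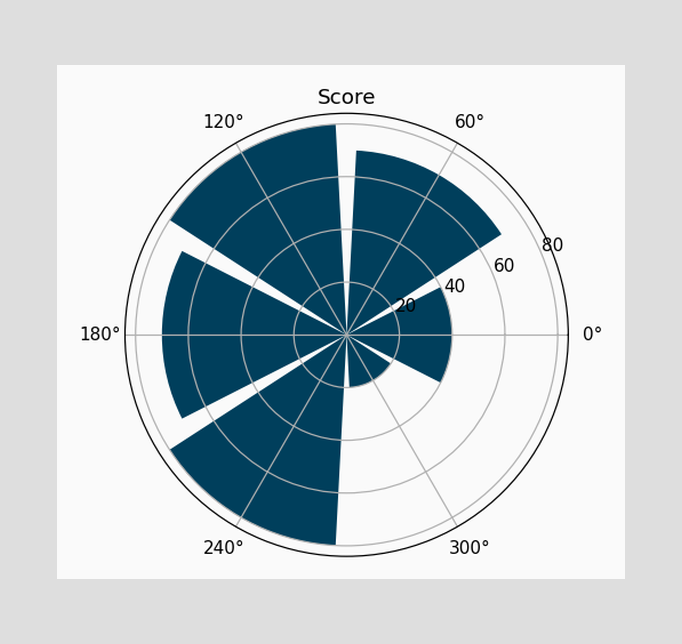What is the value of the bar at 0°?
The bar at 0° reaches 40 on the radial axis.

40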